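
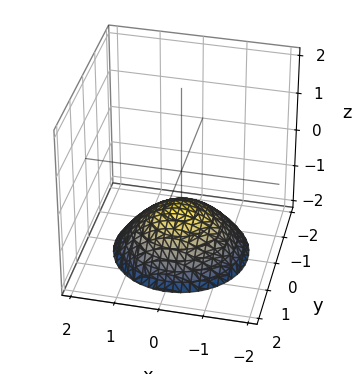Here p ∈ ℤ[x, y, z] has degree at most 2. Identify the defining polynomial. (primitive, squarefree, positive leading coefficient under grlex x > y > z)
x^2 + y^2 + 2*z + 2

1. The degree is 2 — no degree-1 surface has this shape.
2. Symmetry: the z-axis is an axis of rotation, so x and y enter only as x² + y².
3. Against the integer gridlines: a circular section at z = -2 has radius between 1 and 2; no x-intercept at any integer in the box.
4. Together with the visible shape, these determine p as stated. Check: (0, 0, -1) on the z-axis lies on the surface, and p(0, 0, -1) = 0. ✓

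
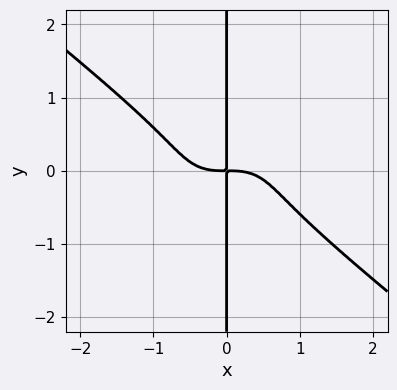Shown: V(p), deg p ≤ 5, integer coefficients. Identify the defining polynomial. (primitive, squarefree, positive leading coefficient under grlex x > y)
(a) Degree: the shape is more complex than any degree-3 curve, so deg p = 4.
(b) Against the integer gridlines: the visible y-axis segment lies entirely on the curve.
(c) Putting this together gives p.

x^4 + 2*x*y^3 + x*y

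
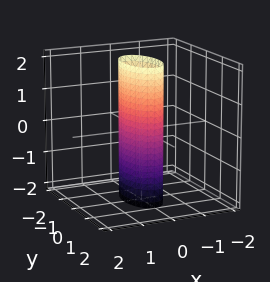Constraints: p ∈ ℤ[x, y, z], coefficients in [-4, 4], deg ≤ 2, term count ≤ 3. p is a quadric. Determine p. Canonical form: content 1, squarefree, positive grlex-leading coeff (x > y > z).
3*x^2 + y^2 - 1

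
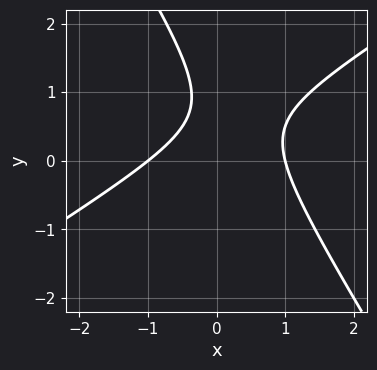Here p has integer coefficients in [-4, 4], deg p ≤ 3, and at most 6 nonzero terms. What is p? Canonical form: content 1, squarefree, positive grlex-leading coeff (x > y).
Degree: no degree-1 curve has this shape, so deg p = 2.
From the visible intercepts: among the integer gridlines, it crosses the x-axis at x ∈ {-1, 1}; no y-intercept at any integer in the box.
Fitting integer coefficients to these (and the overall shape) gives p.

2*x^2 - 2*x*y - 2*y^2 + 3*y - 2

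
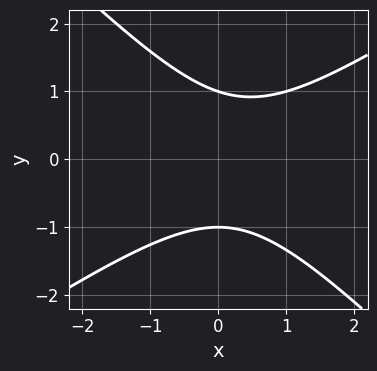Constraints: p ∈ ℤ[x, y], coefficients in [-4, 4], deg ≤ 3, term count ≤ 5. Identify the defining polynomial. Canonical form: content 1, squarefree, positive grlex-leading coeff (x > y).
2*x^2 - x*y - 3*y^2 - x + 3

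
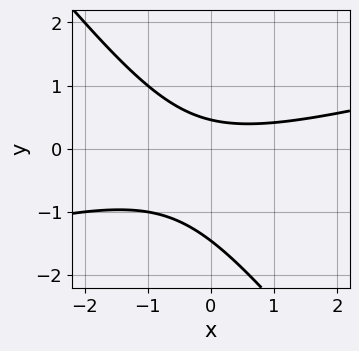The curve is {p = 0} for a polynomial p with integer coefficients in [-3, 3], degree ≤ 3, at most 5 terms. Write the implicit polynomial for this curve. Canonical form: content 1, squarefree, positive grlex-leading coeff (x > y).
First, degree: a generic line meets the curve in up to 2 points, so deg p = 2.
Then, against the integer gridlines: the curve avoids every integer x-axis point in the box.
Finally, together with the visible shape, these determine p as stated.

x^2 - 3*x*y - 3*y^2 - 3*y + 2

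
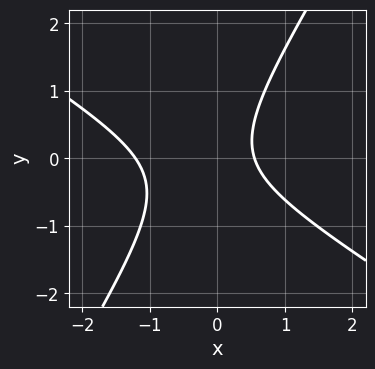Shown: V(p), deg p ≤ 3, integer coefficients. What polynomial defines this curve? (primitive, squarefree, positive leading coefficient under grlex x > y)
3*x^2 + 3*x*y - 3*y^2 + 2*x - 2

(a) The degree is 2 — a generic line meets the curve in up to 2 points.
(b) Against the integer gridlines: no y-intercept at any integer in the box.
(c) Matching integer coefficients to the picture gives p.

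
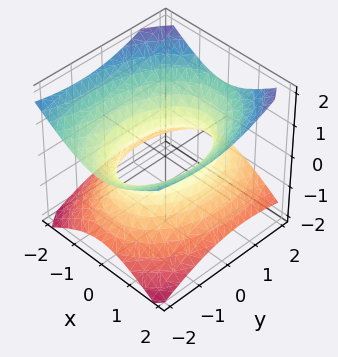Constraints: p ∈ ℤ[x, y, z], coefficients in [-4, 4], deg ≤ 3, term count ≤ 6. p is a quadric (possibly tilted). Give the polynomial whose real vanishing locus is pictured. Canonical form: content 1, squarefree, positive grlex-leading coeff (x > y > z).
2*x^2 + y^2 + y*z - 3*z^2 - 2

deg p = 2.
From the axis intercepts and sections: the x-axis gridline crossings are at x ∈ {-1, 1}; no z-intercept at any integer in the box.
Assembling these constraints gives the stated polynomial.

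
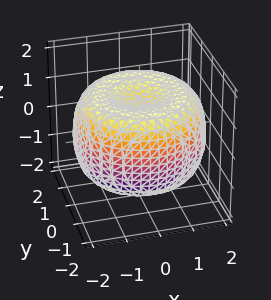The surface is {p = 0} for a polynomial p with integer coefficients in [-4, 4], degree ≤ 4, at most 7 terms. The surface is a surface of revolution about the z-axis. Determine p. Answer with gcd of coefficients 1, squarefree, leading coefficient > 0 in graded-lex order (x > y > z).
Degree: no degree-3 surface has this shape, so deg p = 4.
Symmetries: rotational symmetry about the z-axis ⇒ p depends on x, y only through x² + y².
From the axis intercepts and sections: among the integer gridlines, it crosses the z-axis at z ∈ {-1, 1}; a circular section at z = 0 has radius between 1 and 2.
Matching integer coefficients to the picture gives p.

x^4 + 2*x^2*y^2 + y^4 - 3*x^2 - 3*y^2 + 3*z^2 - 3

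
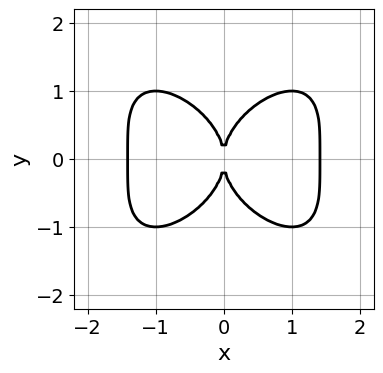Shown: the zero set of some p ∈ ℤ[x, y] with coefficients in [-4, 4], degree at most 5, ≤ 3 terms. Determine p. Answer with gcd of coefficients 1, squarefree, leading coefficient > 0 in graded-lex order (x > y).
(a) The degree is 4 — no degree-3 curve has this shape.
(b) Symmetries: the x ↦ −x reflection is a symmetry, so x appears only in even powers; mirror symmetry y ↦ −y ⇒ only even powers of y.
(c) Observable constraints: one y-axis crossing is at y = 0; it meets the x-axis at x = 0 (among the integer gridlines).
(d) These observations pin down the coefficients.

x^4 + y^4 - 2*x^2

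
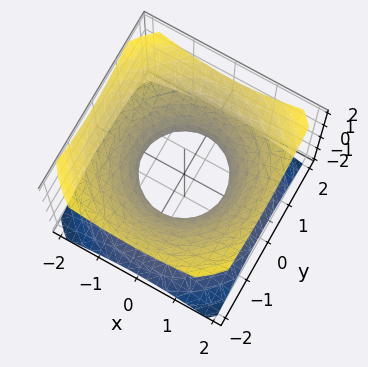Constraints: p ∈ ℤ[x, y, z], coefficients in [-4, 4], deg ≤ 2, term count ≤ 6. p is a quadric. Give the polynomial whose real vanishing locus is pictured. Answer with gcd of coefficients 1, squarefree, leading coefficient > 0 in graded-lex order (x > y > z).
2*x^2 + 2*y^2 - 3*z^2 - 2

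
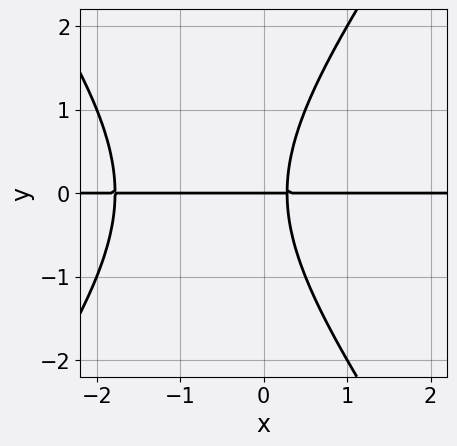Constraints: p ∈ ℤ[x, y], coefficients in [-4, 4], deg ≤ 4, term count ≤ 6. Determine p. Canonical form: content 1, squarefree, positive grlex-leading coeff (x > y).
First, deg p = 3. No degree-2 curve has this shape.
Next, checking where it meets the axes: one y-axis crossing is at y = 0; every point of the x-axis in the box is on the curve.
Finally, solving for integer coefficients yields p as stated.

2*x^2*y - y^3 + 3*x*y - y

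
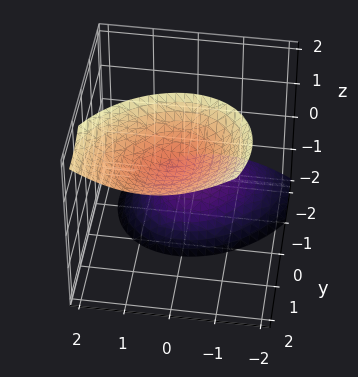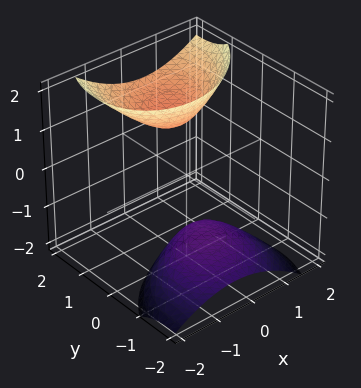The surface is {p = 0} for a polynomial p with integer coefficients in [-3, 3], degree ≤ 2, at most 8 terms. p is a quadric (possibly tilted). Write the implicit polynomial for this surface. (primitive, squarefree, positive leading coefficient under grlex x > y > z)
2*x^2 - x*y + 2*y^2 - 3*y*z - z^2 + 2

(a) There are 2 components.
(b) Degree: the shape is more complex than any degree-1 surface, so deg p = 2.
(c) From the visible intercepts: the surface avoids every integer y-axis point in the box; it misses every integer gridline on the x-axis.
(d) The integer polynomial consistent with all of this is the stated p.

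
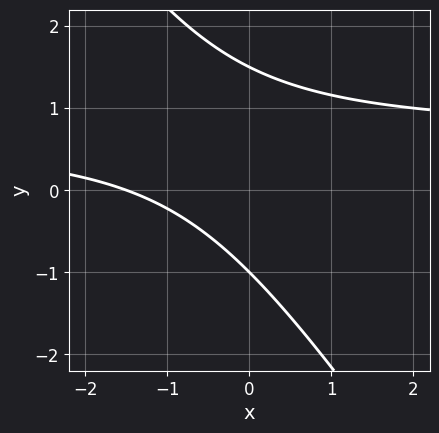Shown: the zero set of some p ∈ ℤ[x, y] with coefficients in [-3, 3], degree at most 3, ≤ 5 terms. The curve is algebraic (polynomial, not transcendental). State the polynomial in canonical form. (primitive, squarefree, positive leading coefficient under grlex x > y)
3*x*y + 2*y^2 - 2*x - y - 3

1. deg p = 2.
2. Checking where it meets the axes: it meets the y-axis at y = -1 (among the integer gridlines).
3. Together with the visible shape, these determine p as stated.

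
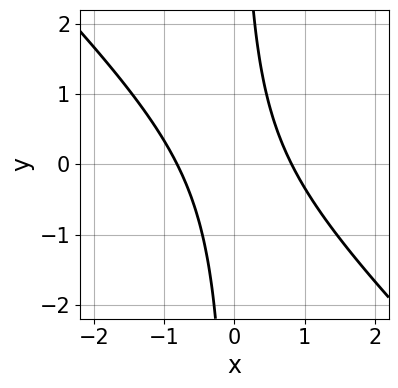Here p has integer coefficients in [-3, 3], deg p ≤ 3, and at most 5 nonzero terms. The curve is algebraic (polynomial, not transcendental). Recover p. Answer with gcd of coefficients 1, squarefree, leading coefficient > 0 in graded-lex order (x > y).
(a) The degree is 2 — no degree-1 curve has this shape.
(b) Against the integer gridlines: no y-intercept at any integer in the box.
(c) Solving for integer coefficients yields p as stated.

3*x^2 + 3*x*y - 2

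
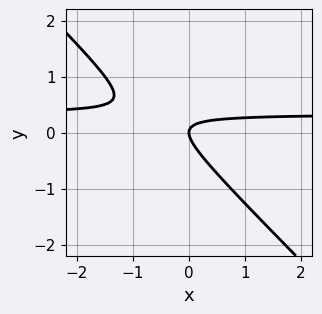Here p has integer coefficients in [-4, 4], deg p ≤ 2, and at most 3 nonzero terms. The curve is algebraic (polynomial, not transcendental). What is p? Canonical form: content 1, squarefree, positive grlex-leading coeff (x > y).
3*x*y + 3*y^2 - x

The degree is 2 — no degree-1 curve has this shape.
From the visible intercepts: it crosses the x-axis at the gridline x = 0; it meets the y-axis at y = 0 (among the integer gridlines).
Assembling these constraints gives the stated polynomial.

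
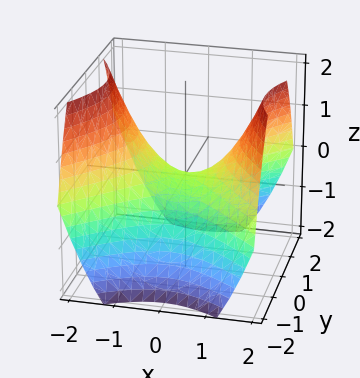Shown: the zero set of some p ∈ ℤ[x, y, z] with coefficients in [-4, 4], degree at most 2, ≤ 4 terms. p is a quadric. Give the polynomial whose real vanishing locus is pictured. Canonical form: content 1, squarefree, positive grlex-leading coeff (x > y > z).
Degree: a saddle surface; a quadric, so deg p = 2.
Symmetries: it's symmetric under x → −x, forcing even powers of x; the y ↦ −y reflection is a symmetry, so y appears only in even powers.
Against the integer gridlines: one z-axis crossing is at z = 0; it meets the x-axis at x = 0 (among the integer gridlines).
Together with the visible shape, these determine p as stated.

2*x^2 - 2*y^2 - 3*z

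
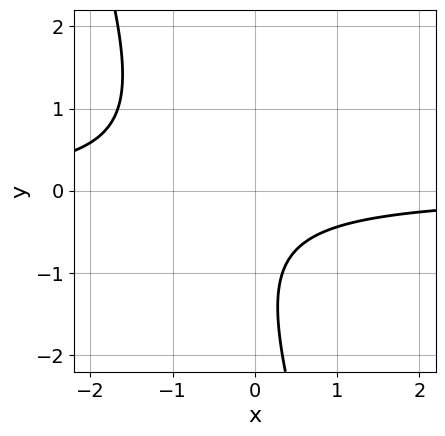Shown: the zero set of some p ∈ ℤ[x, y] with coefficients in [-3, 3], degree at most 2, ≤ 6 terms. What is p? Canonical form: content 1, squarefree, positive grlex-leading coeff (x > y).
3*x*y + y^2 + 2*y + 2

1. deg p = 2. A generic line meets the curve in up to 2 points.
2. Checking where it meets the axes: it misses every integer gridline on the y-axis; the curve avoids every integer x-axis point in the box.
3. Fitting integer coefficients to these (and the overall shape) gives p.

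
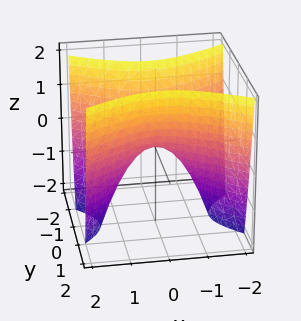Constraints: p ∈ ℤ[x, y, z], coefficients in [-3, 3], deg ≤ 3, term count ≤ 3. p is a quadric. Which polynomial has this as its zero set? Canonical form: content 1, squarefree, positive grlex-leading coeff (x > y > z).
x^2 - 2*y^2 + z

First, the degree is 2 — a saddle surface; a quadric.
Next, symmetries: the y ↦ −y reflection is a symmetry, so y appears only in even powers; it's symmetric under x → −x, forcing even powers of x.
Next, from the visible intercepts: it crosses the x-axis at the gridline x = 0; it crosses the y-axis at the gridline y = 0; one z-axis crossing is at z = 0.
Finally, assembling these constraints gives the stated polynomial.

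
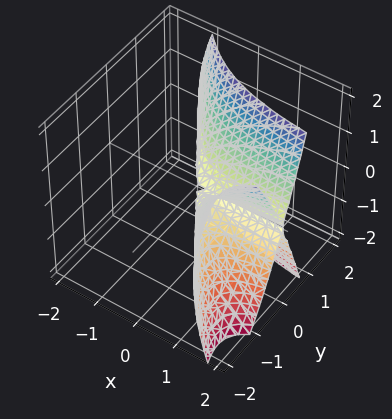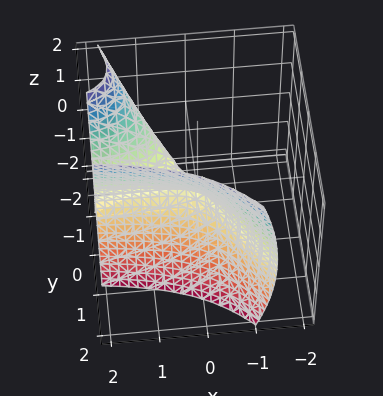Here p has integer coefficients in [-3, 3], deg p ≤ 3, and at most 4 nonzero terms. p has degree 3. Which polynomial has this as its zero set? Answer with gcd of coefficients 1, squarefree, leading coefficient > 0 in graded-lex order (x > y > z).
1. Degree: a generic line meets the surface in up to 3 points, so deg p = 3.
2. From the axis intercepts and sections: every point of the x-axis in the box is on the surface; one y-axis crossing is at y = 0.
3. Solving for integer coefficients yields p as stated.

3*x*y^2 + 2*y^3 - z^2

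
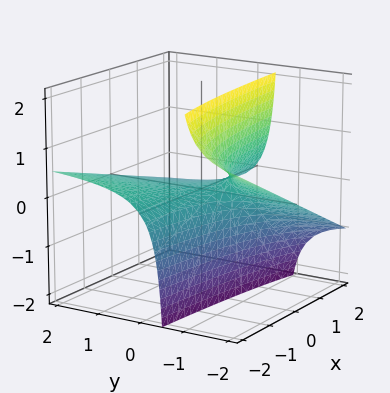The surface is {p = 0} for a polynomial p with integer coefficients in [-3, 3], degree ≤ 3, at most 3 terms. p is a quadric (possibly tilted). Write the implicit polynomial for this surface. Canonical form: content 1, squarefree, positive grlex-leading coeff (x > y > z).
x*y + 3*y*z + 2*z

(a) deg p = 2. The shape is more complex than any degree-1 surface.
(b) Observable constraints: one z-axis crossing is at z = 0; the visible y-axis segment lies entirely on the surface; the visible x-axis segment lies entirely on the surface.
(c) Fitting integer coefficients to these (and the overall shape) gives p.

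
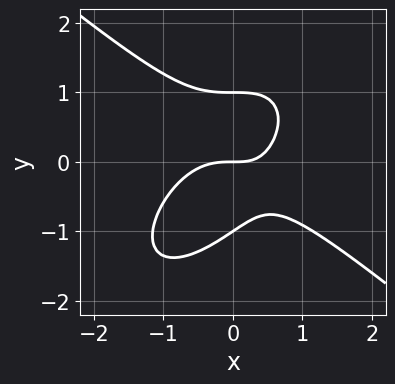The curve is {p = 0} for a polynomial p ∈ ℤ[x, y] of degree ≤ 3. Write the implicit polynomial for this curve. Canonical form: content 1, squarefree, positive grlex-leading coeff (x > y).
The degree is 3 — no degree-2 curve has this shape.
From the visible intercepts: the y-axis gridline crossings are at y ∈ {-1, 0, 1}; it meets the x-axis at x = 0 (among the integer gridlines).
The integer polynomial consistent with all of this is the stated p.

3*x^3 - 2*x*y^2 + 3*y^3 + 2*x*y - 3*y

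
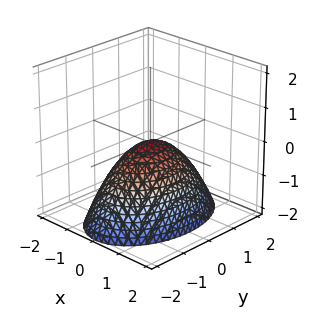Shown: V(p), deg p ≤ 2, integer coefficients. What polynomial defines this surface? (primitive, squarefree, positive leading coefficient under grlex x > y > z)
1. The degree is 2 — a paraboloid; a quadric.
2. Symmetries: mirror symmetry y ↦ −y ⇒ only even powers of y; it's symmetric under x → −x, forcing even powers of x.
3. From the visible intercepts: one z-axis crossing is at z = 0; one x-axis crossing is at x = 0; one y-axis crossing is at y = 0.
4. Solving for integer coefficients yields p as stated.

2*x^2 + y^2 + 2*z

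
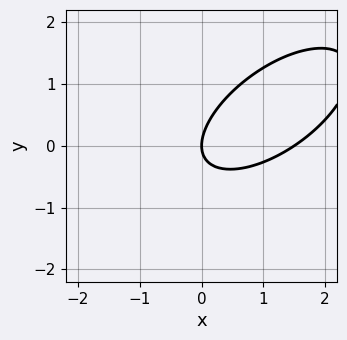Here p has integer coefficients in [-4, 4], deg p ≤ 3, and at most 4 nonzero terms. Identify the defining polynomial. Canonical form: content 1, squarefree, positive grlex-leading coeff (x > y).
(a) Degree: a generic line meets the curve in up to 2 points, so deg p = 2.
(b) From the axis intercepts and sections: it crosses the y-axis at the gridline y = 0; it crosses the x-axis at the gridline x = 0.
(c) Fitting integer coefficients to these (and the overall shape) gives p.

2*x^2 - 3*x*y + 3*y^2 - 3*x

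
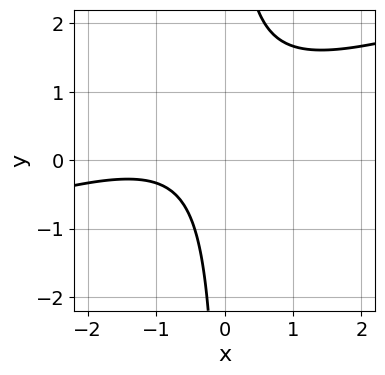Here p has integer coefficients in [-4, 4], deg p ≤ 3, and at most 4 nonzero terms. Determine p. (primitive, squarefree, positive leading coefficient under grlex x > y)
1. Degree: no degree-1 curve has this shape, so deg p = 2.
2. Against the integer gridlines: it misses every integer gridline on the y-axis; no x-intercept at any integer in the box.
3. Solving for integer coefficients yields p as stated.

x^2 - 3*x*y + 2*x + 2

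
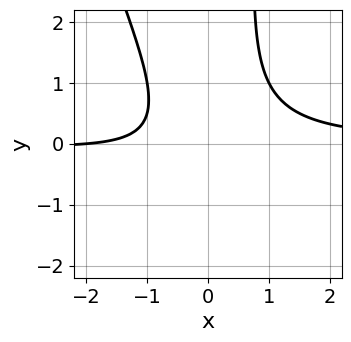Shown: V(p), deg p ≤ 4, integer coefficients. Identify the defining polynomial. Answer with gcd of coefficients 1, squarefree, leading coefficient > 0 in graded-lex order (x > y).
(a) deg p = 3. No degree-2 curve has this shape.
(b) Against the integer gridlines: it misses every integer gridline on the y-axis; it meets the x-axis at x = -2 (among the integer gridlines).
(c) The integer polynomial consistent with all of this is the stated p.

3*x^2*y + x*y^2 - y^2 - x - 2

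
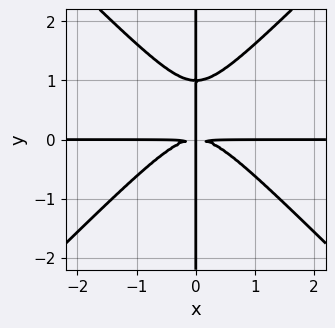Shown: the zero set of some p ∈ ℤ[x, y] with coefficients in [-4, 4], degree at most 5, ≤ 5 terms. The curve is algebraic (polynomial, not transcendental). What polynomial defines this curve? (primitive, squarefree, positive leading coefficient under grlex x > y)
x^3*y - x*y^3 + x*y^2

1. The degree is 4 — the shape is more complex than any degree-3 curve.
2. From the visible intercepts: every point of the y-axis in the box is on the curve; every point of the x-axis in the box is on the curve.
3. The integer polynomial consistent with all of this is the stated p.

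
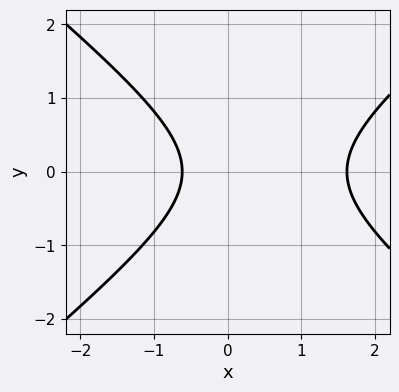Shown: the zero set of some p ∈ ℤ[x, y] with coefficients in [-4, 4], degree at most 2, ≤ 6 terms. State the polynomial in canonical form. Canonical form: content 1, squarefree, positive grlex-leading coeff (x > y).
First, degree: the shape is more complex than any degree-1 curve, so deg p = 2.
Next, symmetries: mirror symmetry y ↦ −y ⇒ only even powers of y.
Then, reading off the gridlines: the curve avoids every integer y-axis point in the box.
Finally, assembling these constraints gives the stated polynomial.

2*x^2 - 3*y^2 - 2*x - 2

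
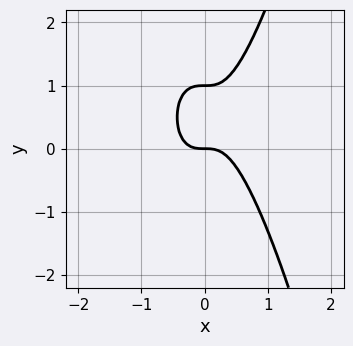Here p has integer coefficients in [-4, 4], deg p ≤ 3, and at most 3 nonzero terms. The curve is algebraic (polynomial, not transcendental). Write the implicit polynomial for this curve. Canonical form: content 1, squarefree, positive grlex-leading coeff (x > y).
First, degree: no degree-2 curve has this shape, so deg p = 3.
Next, reading off the gridlines: the y-axis gridline crossings are at y ∈ {0, 1}; it crosses the x-axis at the gridline x = 0.
Finally, fitting integer coefficients to these (and the overall shape) gives p.

3*x^3 - y^2 + y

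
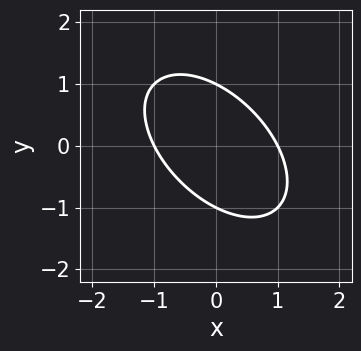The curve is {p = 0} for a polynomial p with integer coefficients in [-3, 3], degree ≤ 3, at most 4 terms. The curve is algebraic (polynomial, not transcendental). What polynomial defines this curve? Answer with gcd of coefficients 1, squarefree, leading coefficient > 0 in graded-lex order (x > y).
x^2 + x*y + y^2 - 1

1. The degree is 2 — a generic line meets the curve in up to 2 points.
2. Against the integer gridlines: the y-axis gridline crossings are at y ∈ {-1, 1}; among the integer gridlines, it crosses the x-axis at x ∈ {-1, 1}.
3. Matching integer coefficients to the picture gives p.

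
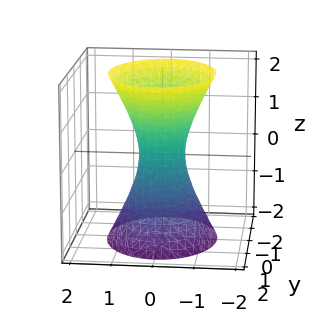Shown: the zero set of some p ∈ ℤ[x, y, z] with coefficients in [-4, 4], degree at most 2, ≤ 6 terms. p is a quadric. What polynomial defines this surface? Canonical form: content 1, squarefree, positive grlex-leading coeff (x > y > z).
1. Degree: one connected sheet with a waist; a quadric, so deg p = 2.
2. Symmetries: mirror symmetry y ↦ −y ⇒ only even powers of y; it's symmetric under z → −z, forcing even powers of z; the x ↦ −x reflection is a symmetry, so x appears only in even powers.
3. Observable constraints: no z-intercept at any integer in the box.
4. Fitting integer coefficients to these (and the overall shape) gives p.

3*x^2 + 2*y^2 - z^2 - 1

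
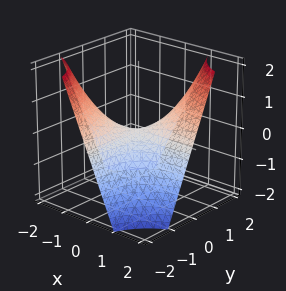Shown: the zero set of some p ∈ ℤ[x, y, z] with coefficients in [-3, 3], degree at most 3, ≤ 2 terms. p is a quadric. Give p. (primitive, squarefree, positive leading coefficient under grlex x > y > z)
x*y - z

Degree: a hyperbolic paraboloid; a quadric, so deg p = 2.
Reading off the gridlines: the visible x-axis segment lies entirely on the surface; it meets the z-axis at z = 0 (among the integer gridlines).
The integer polynomial consistent with all of this is the stated p. Check: (0, 1, 0) on the y-axis lies on the surface, and p(0, 1, 0) = 0. ✓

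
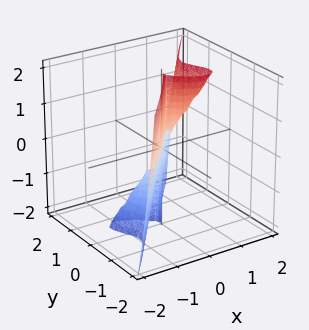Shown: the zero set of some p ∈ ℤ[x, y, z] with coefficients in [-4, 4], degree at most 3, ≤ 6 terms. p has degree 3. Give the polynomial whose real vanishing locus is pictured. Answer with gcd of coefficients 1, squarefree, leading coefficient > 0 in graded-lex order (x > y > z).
deg p = 3. No degree-2 surface has this shape.
Observable constraints: the visible z-axis segment lies entirely on the surface; one x-axis crossing is at x = 0; one y-axis crossing is at y = 0.
Assembling these constraints gives the stated polynomial.

2*x^3 + x^2*y - x^2*z - 2*y^3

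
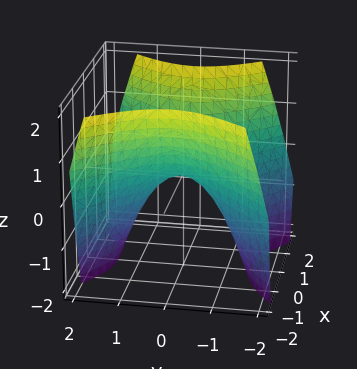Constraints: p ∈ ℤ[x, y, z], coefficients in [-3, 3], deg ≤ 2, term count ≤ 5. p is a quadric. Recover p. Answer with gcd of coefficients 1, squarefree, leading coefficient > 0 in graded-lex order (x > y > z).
x^2 - y^2 - z

deg p = 2. A saddle surface; a quadric.
Symmetries: mirror symmetry x ↦ −x ⇒ only even powers of x; mirror symmetry y ↦ −y ⇒ only even powers of y.
From the visible intercepts: one x-axis crossing is at x = 0; it meets the z-axis at z = 0 (among the integer gridlines).
Matching integer coefficients to the picture gives p.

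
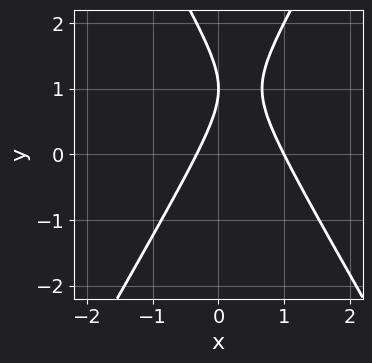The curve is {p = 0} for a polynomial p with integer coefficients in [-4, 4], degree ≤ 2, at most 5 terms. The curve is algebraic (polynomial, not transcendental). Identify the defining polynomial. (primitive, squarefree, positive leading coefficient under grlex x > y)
3*x^2 - y^2 - 2*x + 2*y - 1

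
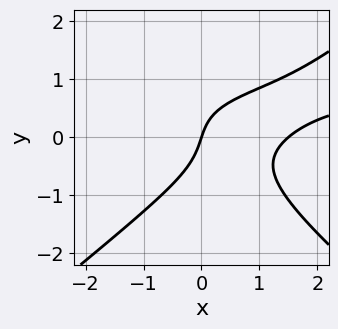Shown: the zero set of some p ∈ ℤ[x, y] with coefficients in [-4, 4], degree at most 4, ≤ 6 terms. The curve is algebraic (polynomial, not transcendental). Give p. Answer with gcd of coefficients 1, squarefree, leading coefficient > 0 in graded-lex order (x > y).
2*x^2*y - 3*y^3 - 2*x^2 + 3*x - y

First, the degree is 3 — a generic line meets the curve in up to 3 points.
Next, from the axis intercepts and sections: it crosses the y-axis at the gridline y = 0; it meets the x-axis at x = 0 (among the integer gridlines).
Finally, together with the visible shape, these determine p as stated.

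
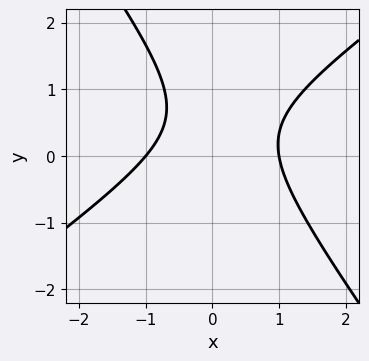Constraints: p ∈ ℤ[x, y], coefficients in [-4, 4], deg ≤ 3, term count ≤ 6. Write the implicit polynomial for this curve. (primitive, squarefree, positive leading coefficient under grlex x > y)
3*x^2 - 2*x*y - 3*y^2 + 3*y - 3

First, deg p = 2.
Then, against the integer gridlines: the x-axis gridline crossings are at x ∈ {-1, 1}; no y-intercept at any integer in the box.
Finally, assembling these constraints gives the stated polynomial.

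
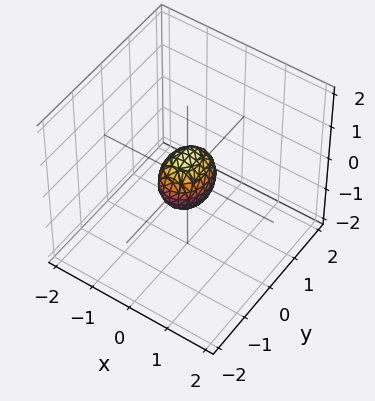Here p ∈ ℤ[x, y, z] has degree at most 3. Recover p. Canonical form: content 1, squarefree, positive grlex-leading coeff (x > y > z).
3*x^2 + 2*y^2 + 2*z^2 - 1

1. The degree is 2 — a closed, bounded, convex surface; a quadric.
2. Symmetries: the y ↦ −y reflection is a symmetry, so y appears only in even powers; it's symmetric under x → −x, forcing even powers of x; it's symmetric under z → −z, forcing even powers of z.
3. Solving for integer coefficients yields p as stated.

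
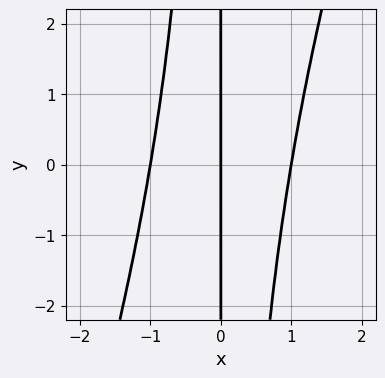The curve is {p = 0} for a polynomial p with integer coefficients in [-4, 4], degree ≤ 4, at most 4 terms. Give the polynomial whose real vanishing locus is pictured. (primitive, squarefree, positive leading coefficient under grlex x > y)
3*x^3 - x^2*y - 3*x

(a) deg p = 3. The shape is more complex than any degree-2 curve.
(b) Observable constraints: every point of the y-axis in the box is on the curve; the x-axis gridline crossings are at x ∈ {-1, 0, 1}.
(c) Matching integer coefficients to the picture gives p.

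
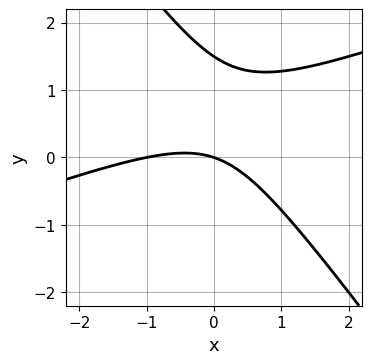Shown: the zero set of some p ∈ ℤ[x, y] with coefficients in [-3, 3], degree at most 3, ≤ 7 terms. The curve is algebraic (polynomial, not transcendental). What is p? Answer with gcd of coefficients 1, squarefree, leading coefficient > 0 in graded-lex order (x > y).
x^2 - 2*x*y - 2*y^2 + x + 3*y

First, the degree is 2 — no degree-1 curve has this shape.
Then, checking where it meets the axes: one y-axis crossing is at y = 0; the x-axis gridline crossings are at x ∈ {-1, 0}.
Finally, matching integer coefficients to the picture gives p.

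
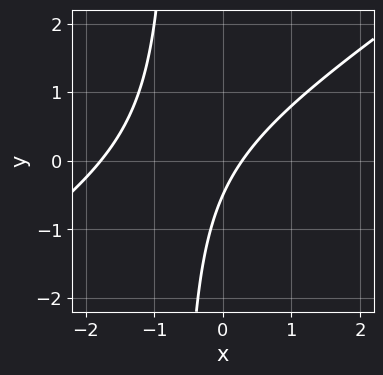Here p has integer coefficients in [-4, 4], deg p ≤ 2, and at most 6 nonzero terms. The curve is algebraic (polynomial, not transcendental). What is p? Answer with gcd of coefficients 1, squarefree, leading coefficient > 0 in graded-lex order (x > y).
1. Degree: a generic line meets the curve in up to 2 points, so deg p = 2.
2. Solving for integer coefficients yields p as stated.

2*x^2 - 3*x*y + 3*x - 2*y - 1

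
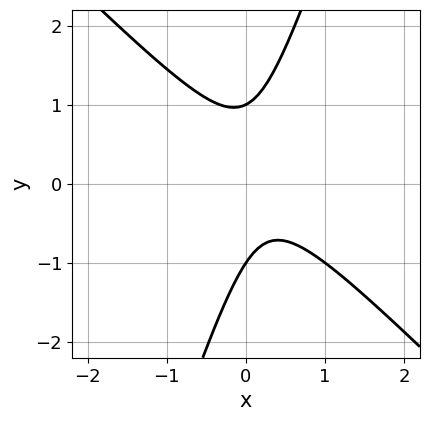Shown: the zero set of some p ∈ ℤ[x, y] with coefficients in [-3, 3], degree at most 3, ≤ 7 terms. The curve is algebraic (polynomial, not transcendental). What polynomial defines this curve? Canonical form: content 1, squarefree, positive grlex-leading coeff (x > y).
Degree: a generic line meets the curve in up to 2 points, so deg p = 2.
Reading off the gridlines: it misses every integer gridline on the x-axis; among the integer gridlines, it crosses the y-axis at y ∈ {-1, 1}.
Fitting integer coefficients to these (and the overall shape) gives p.

3*x^2 + 2*x*y - y^2 - x + 1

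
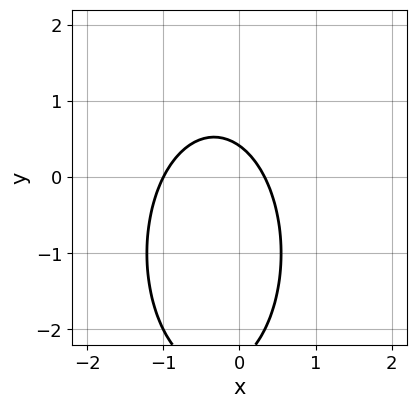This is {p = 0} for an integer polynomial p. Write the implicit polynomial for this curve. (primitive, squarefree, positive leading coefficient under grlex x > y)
3*x^2 + y^2 + 2*x + 2*y - 1

deg p = 2. A generic line meets the curve in up to 2 points.
Observable constraints: one x-axis crossing is at x = -1.
Matching integer coefficients to the picture gives p.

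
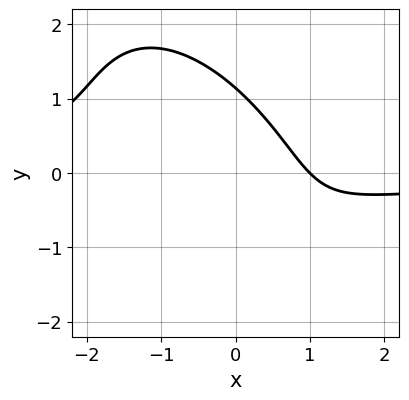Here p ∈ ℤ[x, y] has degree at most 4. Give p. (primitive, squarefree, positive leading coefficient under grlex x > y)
3*x^2*y + 3*x*y^2 + 2*y^3 + 3*x - 3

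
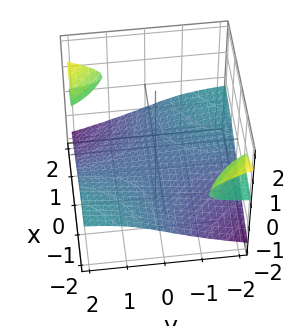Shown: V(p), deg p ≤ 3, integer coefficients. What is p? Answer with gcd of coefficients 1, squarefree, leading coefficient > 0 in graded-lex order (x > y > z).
x*y*z - 2*z^3 - 1

(a) I count 3 distinct pieces. They look like related sheets of one shape, so recover p as a whole.
(b) deg p = 3. The shape is more complex than any degree-2 surface.
(c) Against the integer gridlines: the surface avoids every integer y-axis point in the box; it misses every integer gridline on the x-axis.
(d) Solving for integer coefficients yields p as stated.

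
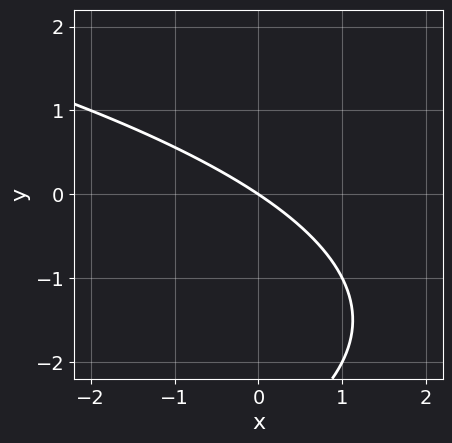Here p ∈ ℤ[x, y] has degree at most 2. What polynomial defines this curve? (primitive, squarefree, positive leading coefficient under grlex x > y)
Degree: a generic line meets the curve in up to 2 points, so deg p = 2.
Checking where it meets the axes: one x-axis crossing is at x = 0; it crosses the y-axis at the gridline y = 0.
Assembling these constraints gives the stated polynomial.

y^2 + 2*x + 3*y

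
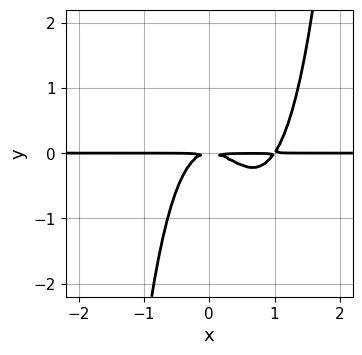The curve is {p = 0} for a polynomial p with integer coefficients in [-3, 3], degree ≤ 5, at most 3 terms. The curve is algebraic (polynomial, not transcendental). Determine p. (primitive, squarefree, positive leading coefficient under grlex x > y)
First, deg p = 4. The shape is more complex than any degree-3 curve.
Next, observable constraints: every point of the x-axis in the box is on the curve.
Finally, matching integer coefficients to the picture gives p.

3*x^3*y - 3*x^2*y - 2*y^2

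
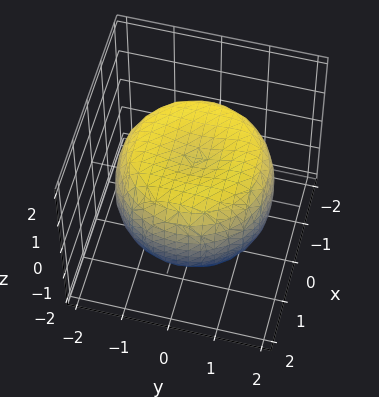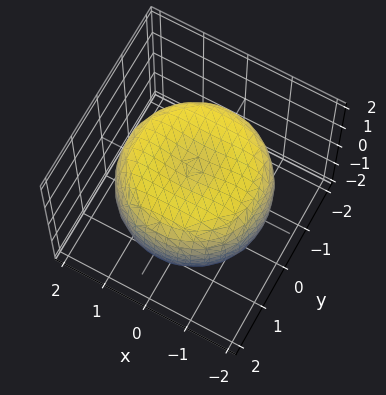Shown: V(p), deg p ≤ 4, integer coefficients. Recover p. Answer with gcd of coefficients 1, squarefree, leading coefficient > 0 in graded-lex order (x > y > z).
x^4 + 2*x^2*y^2 + y^4 - 2*x^2 - 2*y^2 + 2*z^2 - 2

1. Degree: no degree-3 surface has this shape, so deg p = 4.
2. Symmetries: every cross-section ⟂ z is a circle, so x, y appear only via x² + y².
3. Checking where it meets the axes: the z-axis gridline crossings are at z ∈ {-1, 1}; a circular section at z = -1 has radius between 1 and 2.
4. Matching integer coefficients to the picture gives p.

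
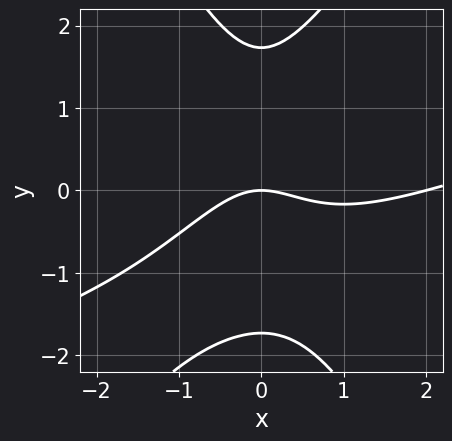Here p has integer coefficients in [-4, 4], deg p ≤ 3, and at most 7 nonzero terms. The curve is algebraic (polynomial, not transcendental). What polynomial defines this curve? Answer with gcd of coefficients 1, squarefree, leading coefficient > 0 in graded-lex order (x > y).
x^3 - 3*x^2*y + y^3 - 2*x^2 - 3*y

First, degree: a generic line meets the curve in up to 3 points, so deg p = 3.
Then, observable constraints: it meets the y-axis at y = 0 (among the integer gridlines); among the integer gridlines, it crosses the x-axis at x ∈ {0, 2}.
Finally, assembling these constraints gives the stated polynomial.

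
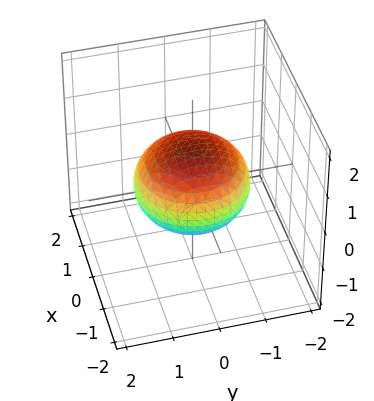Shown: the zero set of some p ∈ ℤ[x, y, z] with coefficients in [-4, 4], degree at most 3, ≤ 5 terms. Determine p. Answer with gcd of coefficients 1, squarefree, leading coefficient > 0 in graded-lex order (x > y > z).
2*x^2 + 2*y^2 + 3*z^2 - 3

The degree is 2 — a closed, bounded, convex surface; a quadric.
Symmetries: mirror symmetry z ↦ −z ⇒ only even powers of z; the z-axis is an axis of rotation, so x and y enter only as x² + y².
From the axis intercepts and sections: a circular section at z = 0 has radius between 1 and 2; the z-axis gridline crossings are at z ∈ {-1, 1}.
Solving for integer coefficients yields p as stated.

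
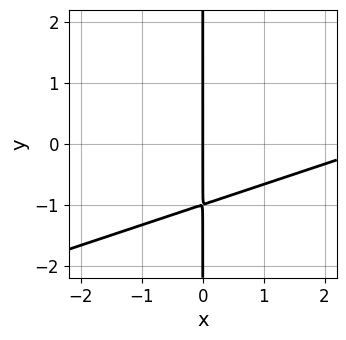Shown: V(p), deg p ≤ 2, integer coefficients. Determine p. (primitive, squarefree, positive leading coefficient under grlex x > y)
1. deg p = 2.
2. Observable constraints: it crosses the x-axis at the gridline x = 0; every point of the y-axis in the box is on the curve.
3. Putting this together gives p.

x^2 - 3*x*y - 3*x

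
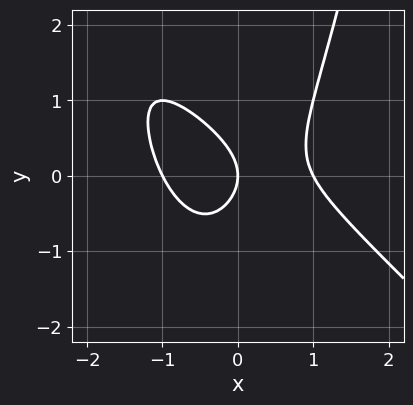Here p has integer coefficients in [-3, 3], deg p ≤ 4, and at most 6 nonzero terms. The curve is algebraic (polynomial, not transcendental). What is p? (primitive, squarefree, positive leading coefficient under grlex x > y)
First, deg p = 3.
Then, from the visible intercepts: it crosses the y-axis at the gridline y = 0; among the integer gridlines, it crosses the x-axis at x ∈ {-1, 0, 1}.
Finally, these observations pin down the coefficients.

x^3 + x^2*y - y^2 - x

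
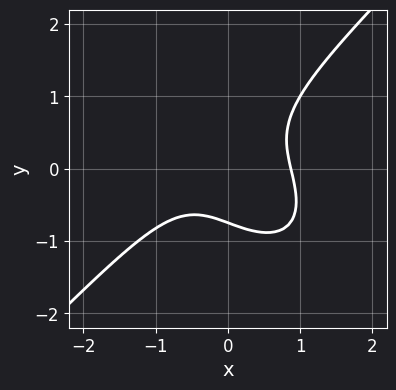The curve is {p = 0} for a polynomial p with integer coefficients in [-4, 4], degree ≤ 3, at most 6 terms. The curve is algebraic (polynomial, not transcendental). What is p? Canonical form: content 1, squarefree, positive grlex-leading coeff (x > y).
First, deg p = 3. The shape is more complex than any degree-2 curve.
Finally, matching integer coefficients to the picture gives p.

3*x^3 - 3*y^3 + 3*x*y - y - 2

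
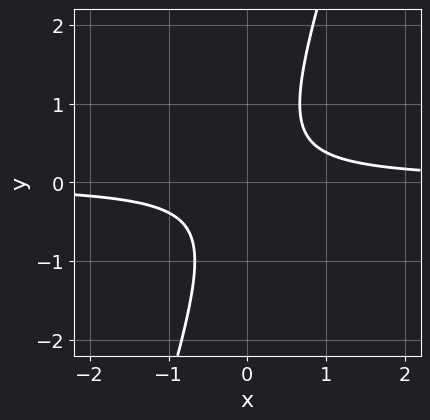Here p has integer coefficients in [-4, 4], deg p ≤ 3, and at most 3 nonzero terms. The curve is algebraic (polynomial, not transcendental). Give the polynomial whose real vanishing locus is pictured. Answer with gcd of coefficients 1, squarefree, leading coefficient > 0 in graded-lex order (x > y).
(a) Degree: no degree-1 curve has this shape, so deg p = 2.
(b) Checking where it meets the axes: no y-intercept at any integer in the box; it misses every integer gridline on the x-axis.
(c) The integer polynomial consistent with all of this is the stated p.

3*x*y - y^2 - 1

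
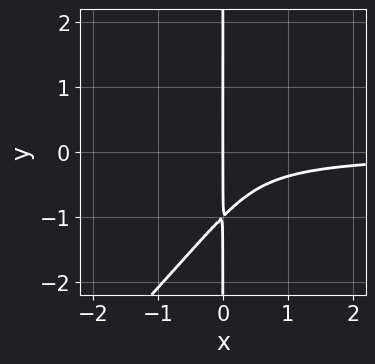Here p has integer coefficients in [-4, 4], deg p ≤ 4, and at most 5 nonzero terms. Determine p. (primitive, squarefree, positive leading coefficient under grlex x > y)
2*x^2*y^2 - 2*x*y^3 - 2*x^2*y - x*y^2 - x

1. deg p = 4. A generic line meets the curve in up to 4 points.
2. From the visible intercepts: every point of the y-axis in the box is on the curve; it crosses the x-axis at the gridline x = 0.
3. These observations pin down the coefficients.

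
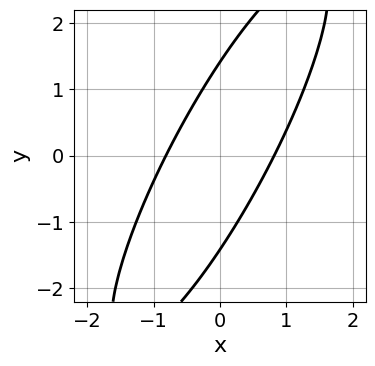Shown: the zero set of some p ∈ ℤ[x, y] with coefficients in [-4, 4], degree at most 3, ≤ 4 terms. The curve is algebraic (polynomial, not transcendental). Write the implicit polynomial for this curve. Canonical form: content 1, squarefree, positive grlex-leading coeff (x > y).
3*x^2 - 3*x*y + y^2 - 2

(a) Degree: the shape is more complex than any degree-1 curve, so deg p = 2.
(b) Matching integer coefficients to the picture gives p.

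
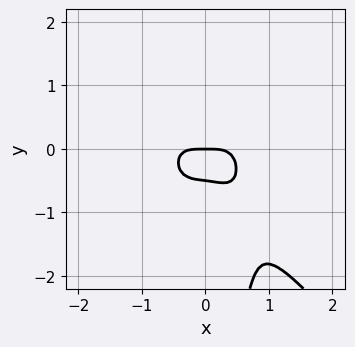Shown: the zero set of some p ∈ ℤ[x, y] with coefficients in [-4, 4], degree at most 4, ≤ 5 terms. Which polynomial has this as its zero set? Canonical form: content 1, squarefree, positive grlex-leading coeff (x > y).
1. Degree: no degree-3 curve has this shape, so deg p = 4.
2. Reading off the gridlines: it meets the x-axis at x = 0 (among the integer gridlines); it crosses the y-axis at the gridline y = 0.
3. Together with the visible shape, these determine p as stated.

3*x^4 + x^3*y + x*y^3 + 2*y^2 + y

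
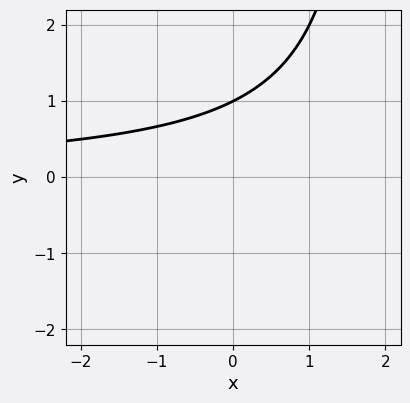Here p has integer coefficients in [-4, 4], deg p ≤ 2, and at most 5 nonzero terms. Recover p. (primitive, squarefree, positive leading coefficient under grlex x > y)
x*y - 2*y + 2

1. The degree is 2 — the shape is more complex than any degree-1 curve.
2. Reading off the gridlines: one y-axis crossing is at y = 1; it misses every integer gridline on the x-axis.
3. Assembling these constraints gives the stated polynomial.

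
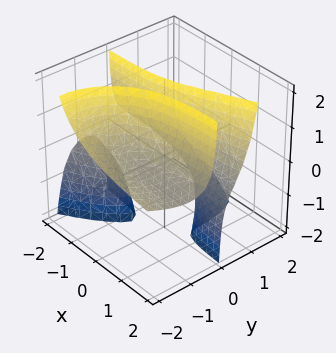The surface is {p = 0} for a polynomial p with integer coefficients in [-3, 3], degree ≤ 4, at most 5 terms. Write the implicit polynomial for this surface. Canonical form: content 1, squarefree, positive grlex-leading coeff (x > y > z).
3*x*y*z - 2*y^3 - 3*y^2*z - 2*y^2 + 1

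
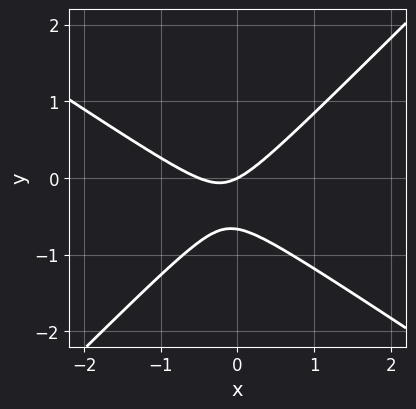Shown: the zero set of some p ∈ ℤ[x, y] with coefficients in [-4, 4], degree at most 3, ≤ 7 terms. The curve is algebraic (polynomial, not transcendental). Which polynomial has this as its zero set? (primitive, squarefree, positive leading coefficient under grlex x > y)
2*x^2 + x*y - 3*y^2 + x - 2*y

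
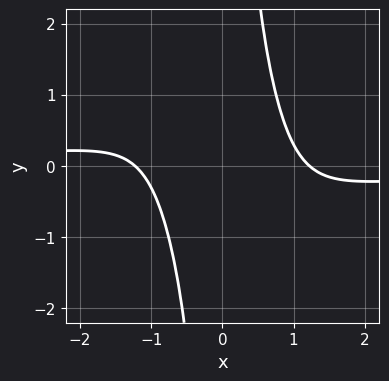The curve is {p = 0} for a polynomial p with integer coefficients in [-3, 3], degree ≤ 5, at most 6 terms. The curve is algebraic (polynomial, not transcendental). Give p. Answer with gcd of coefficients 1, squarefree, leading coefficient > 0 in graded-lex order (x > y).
3*x^3*y + x^2*y^2 + 2*x^2 - 3

The degree is 4 — a generic line meets the curve in up to 4 points.
Reading off the gridlines: it misses every integer gridline on the y-axis.
Matching integer coefficients to the picture gives p.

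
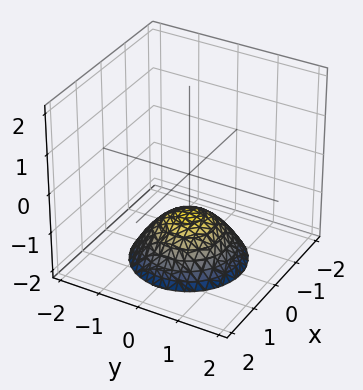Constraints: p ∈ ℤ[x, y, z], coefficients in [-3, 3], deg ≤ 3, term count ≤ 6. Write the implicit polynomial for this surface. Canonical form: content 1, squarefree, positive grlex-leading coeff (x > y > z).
2*x^2 + 2*y^2 + 3*z + 3

The degree is 2 — a generic line meets the surface in up to 2 points.
By symmetry, the z-axis is an axis of rotation, so x and y enter only as x² + y².
Observable constraints: no x-intercept at any integer in the box; it crosses the z-axis at the gridline z = -1; it misses every integer gridline on the y-axis.
Together with the visible shape, these determine p as stated.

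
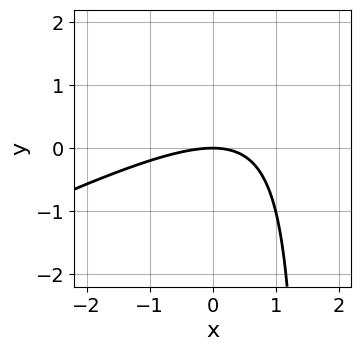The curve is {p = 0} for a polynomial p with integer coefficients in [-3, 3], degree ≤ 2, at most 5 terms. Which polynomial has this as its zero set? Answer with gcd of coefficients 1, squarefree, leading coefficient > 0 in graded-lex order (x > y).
x^2 - 2*x*y + 3*y

1. deg p = 2. A generic line meets the curve in up to 2 points.
2. From the visible intercepts: it meets the x-axis at x = 0 (among the integer gridlines); one y-axis crossing is at y = 0.
3. These observations pin down the coefficients.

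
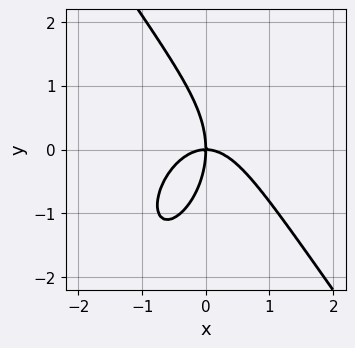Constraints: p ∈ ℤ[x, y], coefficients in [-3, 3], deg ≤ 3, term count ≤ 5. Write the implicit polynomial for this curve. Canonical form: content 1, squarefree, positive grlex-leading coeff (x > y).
3*x^3 + y^3 + 3*x*y

(a) The degree is 3 — a generic line meets the curve in up to 3 points.
(b) From the visible intercepts: one y-axis crossing is at y = 0; it crosses the x-axis at the gridline x = 0.
(c) Matching integer coefficients to the picture gives p.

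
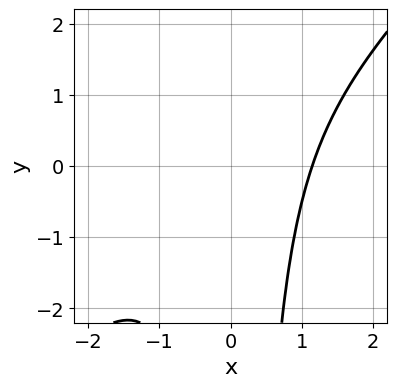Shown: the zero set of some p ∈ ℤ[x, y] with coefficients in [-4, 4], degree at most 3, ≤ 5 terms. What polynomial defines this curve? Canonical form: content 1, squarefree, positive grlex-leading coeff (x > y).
1. The degree is 3 — the shape is more complex than any degree-2 curve.
2. Checking where it meets the axes: no y-intercept at any integer in the box.
3. Solving for integer coefficients yields p as stated.

2*x^3 - 2*x^2*y - 3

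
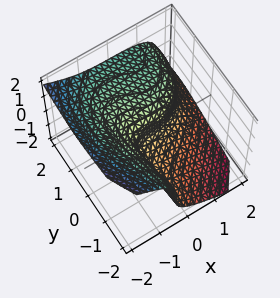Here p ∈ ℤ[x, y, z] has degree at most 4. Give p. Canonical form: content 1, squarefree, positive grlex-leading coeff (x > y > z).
x^3 + x*y^2 + 2*z^3 - 2*x*y - 2*y

1. Degree: no degree-2 surface has this shape, so deg p = 3.
2. Observable constraints: it meets the z-axis at z = 0 (among the integer gridlines); it crosses the x-axis at the gridline x = 0; one y-axis crossing is at y = 0.
3. Solving for integer coefficients yields p as stated.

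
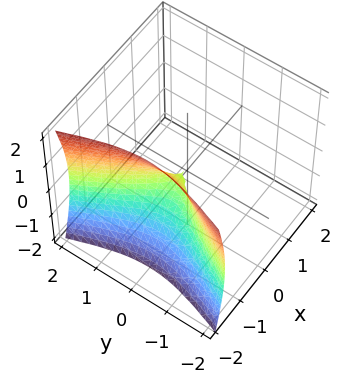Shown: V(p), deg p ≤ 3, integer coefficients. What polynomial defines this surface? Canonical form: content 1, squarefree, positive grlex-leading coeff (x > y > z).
3*x^3 + 3*y^2 + 2*z^2

First, degree: no degree-2 surface has this shape, so deg p = 3.
Then, reading off the gridlines: one y-axis crossing is at y = 0; it meets the z-axis at z = 0 (among the integer gridlines).
Finally, together with the visible shape, these determine p as stated.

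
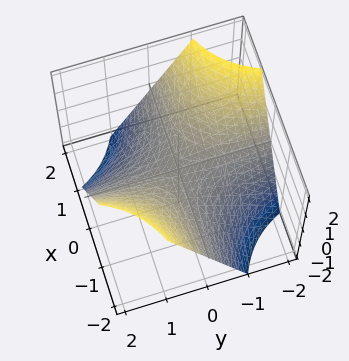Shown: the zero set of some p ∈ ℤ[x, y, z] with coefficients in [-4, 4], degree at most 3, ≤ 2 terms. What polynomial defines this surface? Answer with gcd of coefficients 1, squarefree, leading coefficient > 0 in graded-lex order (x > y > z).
x*y + z

deg p = 2. A saddle surface; a quadric.
Checking where it meets the axes: every point of the x-axis in the box is on the surface; it meets the z-axis at z = 0 (among the integer gridlines); every point of the y-axis in the box is on the surface.
Putting this together gives p.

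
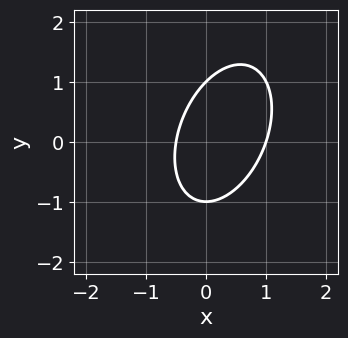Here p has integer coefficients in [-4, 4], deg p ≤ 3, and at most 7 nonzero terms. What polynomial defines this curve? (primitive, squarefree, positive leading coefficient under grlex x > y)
2*x^2 - x*y + y^2 - x - 1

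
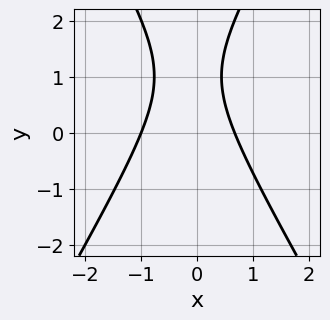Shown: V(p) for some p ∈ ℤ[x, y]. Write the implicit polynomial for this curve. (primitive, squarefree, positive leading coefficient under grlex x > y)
3*x^2 - y^2 + x + 2*y - 2

First, the degree is 2 — the shape is more complex than any degree-1 curve.
Then, from the visible intercepts: one x-axis crossing is at x = -1; no y-intercept at any integer in the box.
Finally, these observations pin down the coefficients.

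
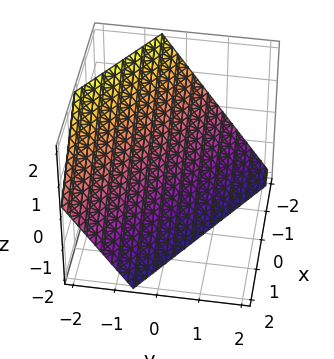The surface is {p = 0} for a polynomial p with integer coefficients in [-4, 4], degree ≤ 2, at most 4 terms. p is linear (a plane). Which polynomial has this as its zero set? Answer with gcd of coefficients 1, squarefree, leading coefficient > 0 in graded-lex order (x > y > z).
Degree: every cross-section is a straight line — this is a plane, so deg p = 1.
Reading off the gridlines: it meets the z-axis at z = -1 (among the integer gridlines); it crosses the x-axis at the gridline x = -1.
Solving for integer coefficients yields p as stated.

2*x + 3*y + 2*z + 2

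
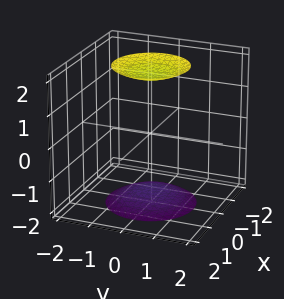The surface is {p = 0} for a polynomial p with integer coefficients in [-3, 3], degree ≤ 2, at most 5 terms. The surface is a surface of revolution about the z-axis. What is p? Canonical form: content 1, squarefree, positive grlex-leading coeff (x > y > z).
x^2 + y^2 - z^2 + 3

1. There are 2 components. Treating them together as one polynomial.
2. The degree is 2 — no degree-1 surface has this shape.
3. By symmetry, the z-axis is an axis of rotation, so x and y enter only as x² + y².
4. Observable constraints: it misses every integer gridline on the y-axis; a circular section at z = 2 has radius exactly 1; it misses every integer gridline on the x-axis.
5. The integer polynomial consistent with all of this is the stated p.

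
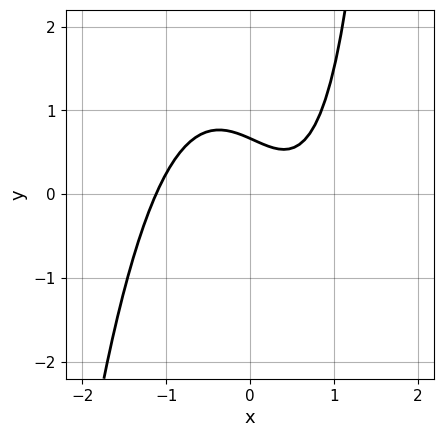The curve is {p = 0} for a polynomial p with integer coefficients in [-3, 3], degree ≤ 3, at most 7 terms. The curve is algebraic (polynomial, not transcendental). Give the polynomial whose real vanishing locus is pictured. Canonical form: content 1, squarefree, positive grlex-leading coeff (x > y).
First, the degree is 3 — no degree-2 curve has this shape.
Finally, solving for integer coefficients yields p as stated.

3*x^3 + x*y - 2*x - 3*y + 2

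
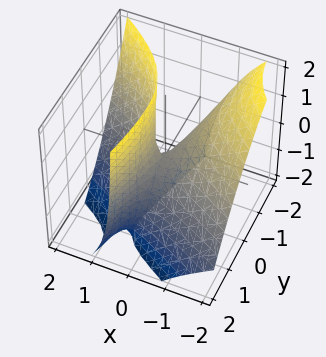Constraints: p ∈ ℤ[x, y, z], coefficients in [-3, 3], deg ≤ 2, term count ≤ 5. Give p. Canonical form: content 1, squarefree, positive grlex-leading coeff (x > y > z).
First, deg p = 2.
Then, from the axis intercepts and sections: one z-axis crossing is at z = 0; it crosses the x-axis at the gridline x = 0; it meets the y-axis at y = 0 (among the integer gridlines).
Finally, matching integer coefficients to the picture gives p.

2*x^2 + 3*x*y + 3*x*z - y^2 - z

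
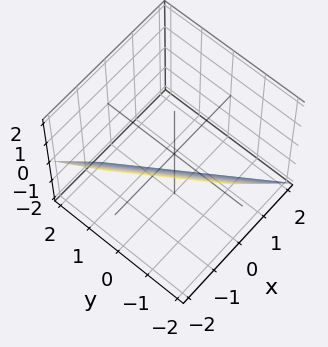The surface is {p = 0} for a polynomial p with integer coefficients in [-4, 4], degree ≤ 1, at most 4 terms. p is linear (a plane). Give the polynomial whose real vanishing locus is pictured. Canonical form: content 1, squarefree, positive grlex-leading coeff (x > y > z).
The degree is 1 — every cross-section is a straight line — this is a plane.
Against the integer gridlines: one y-axis crossing is at y = -1; it crosses the z-axis at the gridline z = -1.
The integer polynomial consistent with all of this is the stated p.

3*x + 2*y + 2*z + 2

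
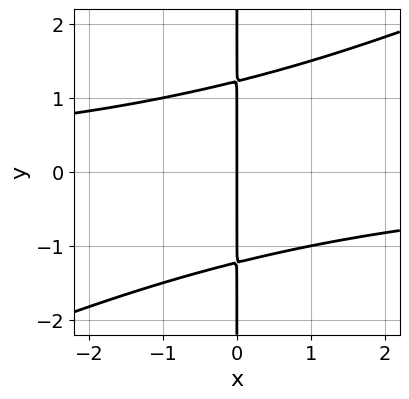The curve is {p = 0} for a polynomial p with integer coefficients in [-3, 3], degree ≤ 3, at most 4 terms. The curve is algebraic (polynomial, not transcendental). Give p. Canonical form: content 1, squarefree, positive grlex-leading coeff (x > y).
x^2*y - 2*x*y^2 + 3*x

deg p = 3. A generic line meets the curve in up to 3 points.
From the axis intercepts and sections: the visible y-axis segment lies entirely on the curve; it meets the x-axis at x = 0 (among the integer gridlines).
Putting this together gives p.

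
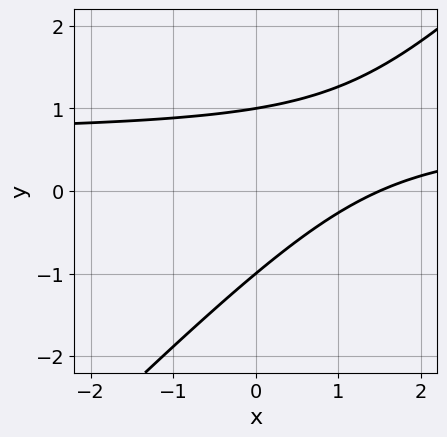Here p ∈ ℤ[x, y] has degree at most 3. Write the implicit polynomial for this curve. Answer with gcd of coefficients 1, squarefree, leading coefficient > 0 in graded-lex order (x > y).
(a) Degree: the shape is more complex than any degree-1 curve, so deg p = 2.
(b) Checking where it meets the axes: the y-axis gridline crossings are at y ∈ {-1, 1}.
(c) Solving for integer coefficients yields p as stated.

3*x*y - 3*y^2 - 2*x + 3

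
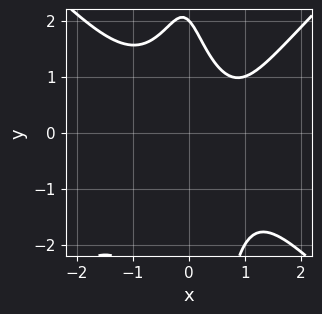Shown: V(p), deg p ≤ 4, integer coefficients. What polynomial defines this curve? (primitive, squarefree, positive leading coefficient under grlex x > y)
x^4 - x^2*y^2 - x - y + 2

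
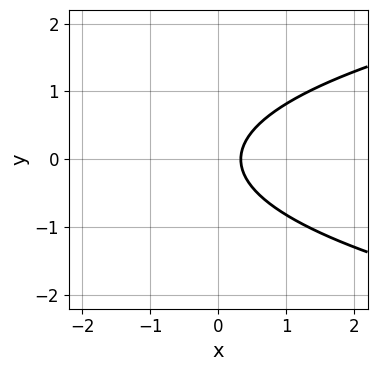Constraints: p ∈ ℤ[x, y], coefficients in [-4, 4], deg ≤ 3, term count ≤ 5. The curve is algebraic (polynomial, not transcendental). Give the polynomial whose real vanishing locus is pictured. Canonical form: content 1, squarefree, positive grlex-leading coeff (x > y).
3*y^2 - 3*x + 1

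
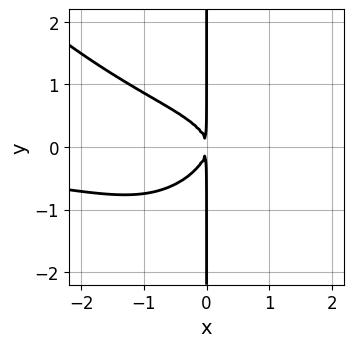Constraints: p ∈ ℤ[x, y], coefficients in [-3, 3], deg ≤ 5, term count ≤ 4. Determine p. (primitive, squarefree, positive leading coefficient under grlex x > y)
x^3*y - x*y^3 - 3*x*y^2 - 2*x^2

1. Degree: the shape is more complex than any degree-3 curve, so deg p = 4.
2. Checking where it meets the axes: the visible y-axis segment lies entirely on the curve.
3. Putting this together gives p.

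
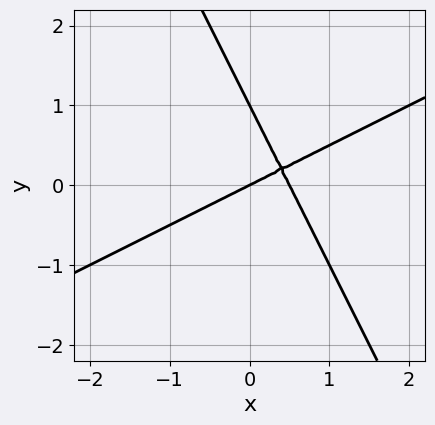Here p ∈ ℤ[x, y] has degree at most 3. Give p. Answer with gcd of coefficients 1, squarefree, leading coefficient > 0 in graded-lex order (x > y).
2*x^2 - 3*x*y - 2*y^2 - x + 2*y

(a) deg p = 2.
(b) Checking where it meets the axes: one x-axis crossing is at x = 0; the y-axis gridline crossings are at y ∈ {0, 1}.
(c) Solving for integer coefficients yields p as stated.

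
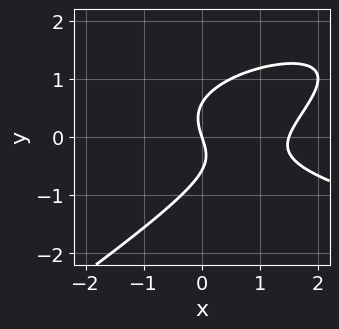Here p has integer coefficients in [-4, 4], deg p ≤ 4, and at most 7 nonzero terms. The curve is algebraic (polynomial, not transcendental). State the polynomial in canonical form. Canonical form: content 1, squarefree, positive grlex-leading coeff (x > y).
2*x*y^2 - 3*y^3 - 2*x^2 + 3*x + y

(a) The degree is 3 — the shape is more complex than any degree-2 curve.
(b) Checking where it meets the axes: it crosses the x-axis at the gridline x = 0; one y-axis crossing is at y = 0.
(c) Fitting integer coefficients to these (and the overall shape) gives p.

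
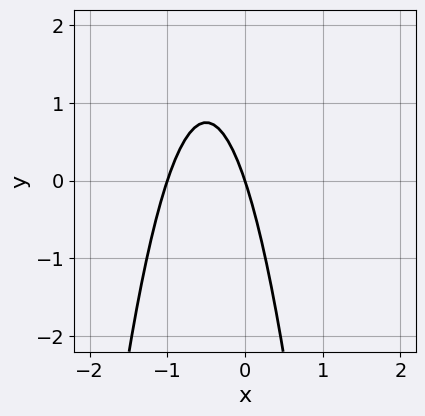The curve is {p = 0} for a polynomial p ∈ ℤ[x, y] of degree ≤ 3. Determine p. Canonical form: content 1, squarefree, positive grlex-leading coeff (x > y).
3*x^2 + 3*x + y

First, deg p = 2. A generic line meets the curve in up to 2 points.
Next, observable constraints: among the integer gridlines, it crosses the x-axis at x ∈ {-1, 0}; one y-axis crossing is at y = 0.
Finally, matching integer coefficients to the picture gives p.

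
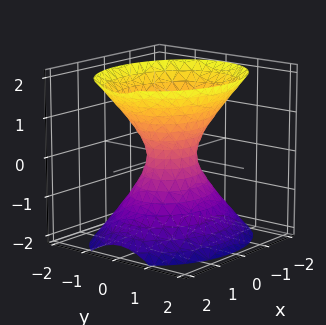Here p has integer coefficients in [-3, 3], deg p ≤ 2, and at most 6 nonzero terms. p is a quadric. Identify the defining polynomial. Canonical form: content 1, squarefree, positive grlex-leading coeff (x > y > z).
1. The degree is 2 — an hourglass — one-sheet hyperboloid; a quadric.
2. Symmetries: the z ↦ −z reflection is a symmetry, so z appears only in even powers; it's symmetric under y → −y, forcing even powers of y; mirror symmetry x ↦ −x ⇒ only even powers of x.
3. Against the integer gridlines: no z-intercept at any integer in the box.
4. Fitting integer coefficients to these (and the overall shape) gives p.

2*x^2 + 3*y^2 - 2*z^2 - 1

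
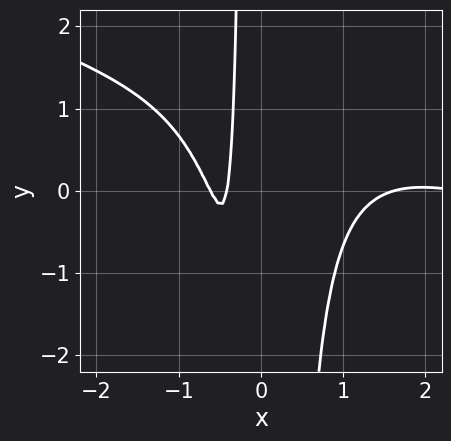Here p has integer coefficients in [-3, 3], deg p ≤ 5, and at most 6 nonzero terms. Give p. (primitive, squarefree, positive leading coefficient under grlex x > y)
x^4 + 3*x^3*y - 3*x^3 + 3*x + 1

(a) Degree: a generic line meets the curve in up to 4 points, so deg p = 4.
(b) Observable constraints: no y-intercept at any integer in the box.
(c) Together with the visible shape, these determine p as stated.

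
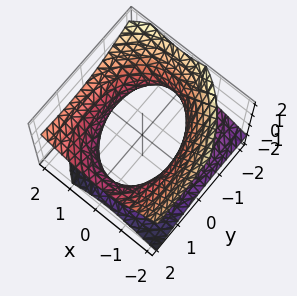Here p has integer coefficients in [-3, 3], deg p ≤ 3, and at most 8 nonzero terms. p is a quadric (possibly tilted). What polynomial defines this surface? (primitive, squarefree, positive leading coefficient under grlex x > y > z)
2*x^2 - x*z + y^2 - 2*y*z - 3*z^2 - 3

(a) deg p = 2. A generic line meets the surface in up to 2 points.
(b) Checking where it meets the axes: the surface avoids every integer z-axis point in the box.
(c) Assembling these constraints gives the stated polynomial.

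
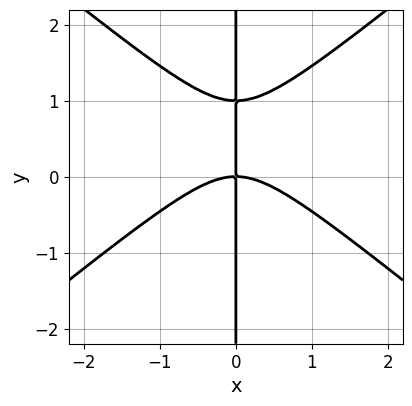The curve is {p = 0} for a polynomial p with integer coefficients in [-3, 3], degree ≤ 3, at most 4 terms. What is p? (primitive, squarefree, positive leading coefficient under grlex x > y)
2*x^3 - 3*x*y^2 + 3*x*y

1. deg p = 3. A generic line meets the curve in up to 3 points.
2. Observable constraints: one x-axis crossing is at x = 0; the visible y-axis segment lies entirely on the curve.
3. Putting this together gives p.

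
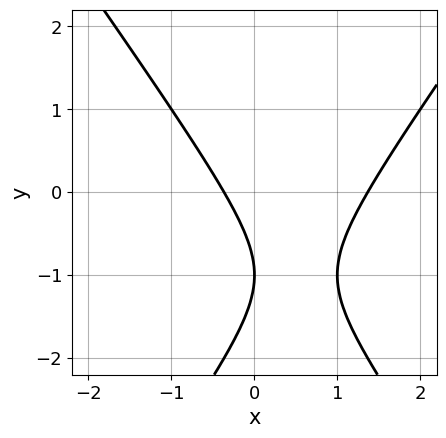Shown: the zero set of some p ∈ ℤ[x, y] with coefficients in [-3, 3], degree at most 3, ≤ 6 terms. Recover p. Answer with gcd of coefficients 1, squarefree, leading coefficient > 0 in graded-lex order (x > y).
2*x^2 - y^2 - 2*x - 2*y - 1

1. The degree is 2 — the shape is more complex than any degree-1 curve.
2. From the visible intercepts: it crosses the y-axis at the gridline y = -1.
3. Together with the visible shape, these determine p as stated.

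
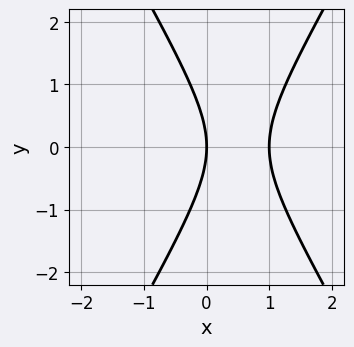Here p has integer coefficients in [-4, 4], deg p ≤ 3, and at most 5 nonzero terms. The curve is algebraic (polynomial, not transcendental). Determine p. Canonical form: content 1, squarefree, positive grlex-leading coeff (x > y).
Degree: a generic line meets the curve in up to 2 points, so deg p = 2.
Symmetries: it's symmetric under y → −y, forcing even powers of y.
Observable constraints: it meets the y-axis at y = 0 (among the integer gridlines); the x-axis gridline crossings are at x ∈ {0, 1}.
Together with the visible shape, these determine p as stated.

3*x^2 - y^2 - 3*x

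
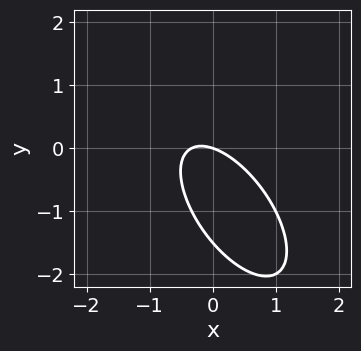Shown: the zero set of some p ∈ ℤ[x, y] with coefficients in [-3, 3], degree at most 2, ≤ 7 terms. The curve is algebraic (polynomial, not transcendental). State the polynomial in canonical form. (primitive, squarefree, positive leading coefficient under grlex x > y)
3*x^2 + 3*x*y + 2*y^2 + x + 3*y

(a) Degree: no degree-1 curve has this shape, so deg p = 2.
(b) From the visible intercepts: it meets the y-axis at y = 0 (among the integer gridlines); it meets the x-axis at x = 0 (among the integer gridlines).
(c) Solving for integer coefficients yields p as stated.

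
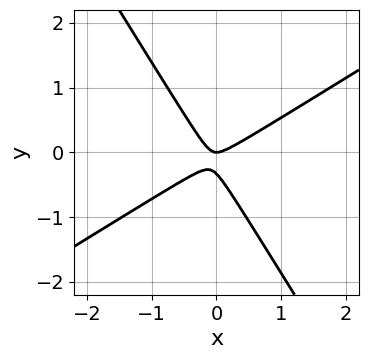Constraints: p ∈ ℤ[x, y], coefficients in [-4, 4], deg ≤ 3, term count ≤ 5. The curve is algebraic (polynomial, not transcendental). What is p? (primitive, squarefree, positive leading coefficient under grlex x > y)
1. deg p = 2. A generic line meets the curve in up to 2 points.
2. From the visible intercepts: it meets the y-axis at y = 0 (among the integer gridlines); it crosses the x-axis at the gridline x = 0.
3. Matching integer coefficients to the picture gives p.

3*x^2 - 3*x*y - 3*y^2 - y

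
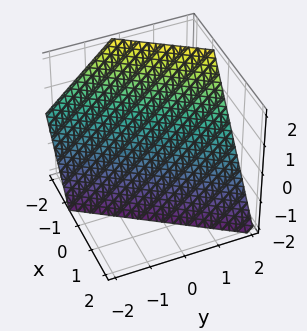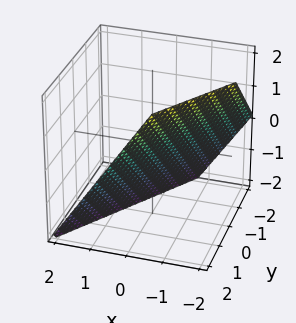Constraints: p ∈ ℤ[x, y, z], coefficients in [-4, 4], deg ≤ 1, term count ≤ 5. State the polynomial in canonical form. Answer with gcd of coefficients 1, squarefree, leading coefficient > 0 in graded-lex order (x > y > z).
First, deg p = 1.
Then, against the integer gridlines: one y-axis crossing is at y = 1; it crosses the z-axis at the gridline z = -1.
Finally, putting this together gives p.

3*x - 2*y + 2*z + 2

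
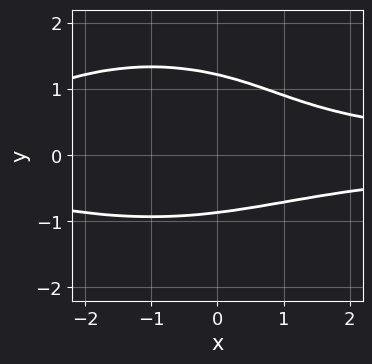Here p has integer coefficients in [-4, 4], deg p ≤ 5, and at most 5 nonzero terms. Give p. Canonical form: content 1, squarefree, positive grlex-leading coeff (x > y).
x^2*y^2 + 3*y^4 + 2*x*y^2 - 2*y^3 - 3

(a) deg p = 4. No degree-3 curve has this shape.
(b) From the axis intercepts and sections: the curve avoids every integer x-axis point in the box.
(c) Solving for integer coefficients yields p as stated.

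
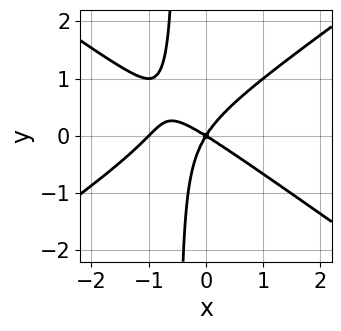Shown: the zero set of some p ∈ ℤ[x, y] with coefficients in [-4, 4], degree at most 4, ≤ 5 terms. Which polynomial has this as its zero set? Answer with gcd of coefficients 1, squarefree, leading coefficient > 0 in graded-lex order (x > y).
The degree is 3 — a generic line meets the curve in up to 3 points.
From the visible intercepts: it meets the y-axis at y = 0 (among the integer gridlines); the x-axis gridline crossings are at x ∈ {-1, 0}.
Together with the visible shape, these determine p as stated.

x^3 - 2*x*y^2 + x^2 + x*y - y^2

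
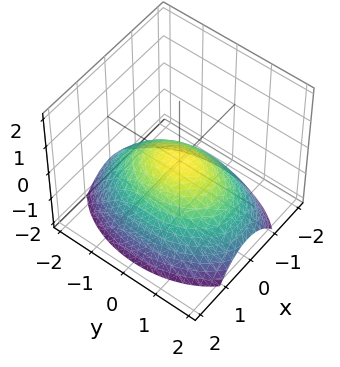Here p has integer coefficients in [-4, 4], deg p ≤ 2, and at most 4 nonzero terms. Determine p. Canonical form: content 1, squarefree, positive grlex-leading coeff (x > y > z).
2*x^2 + y^2 + 3*z

First, the degree is 2 — a paraboloid; a quadric.
Next, symmetries: mirror symmetry y ↦ −y ⇒ only even powers of y; mirror symmetry x ↦ −x ⇒ only even powers of x.
Next, from the axis intercepts and sections: it crosses the y-axis at the gridline y = 0; it meets the x-axis at x = 0 (among the integer gridlines).
Finally, matching integer coefficients to the picture gives p.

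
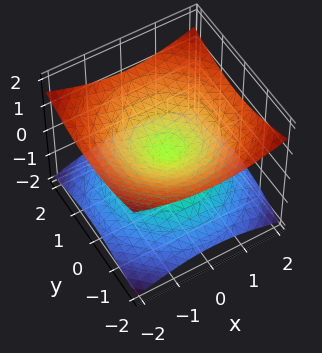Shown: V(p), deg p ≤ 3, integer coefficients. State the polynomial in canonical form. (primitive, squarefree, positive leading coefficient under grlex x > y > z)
1. The degree is 2 — a double cone through the origin; a quadric.
2. Symmetry: every cross-section ⟂ z is a circle, so x, y appear only via x² + y²; mirror symmetry z ↦ −z ⇒ only even powers of z.
3. From the visible intercepts: a circular section at z = -1 has radius between 1 and 2; one z-axis crossing is at z = 0; it crosses the x-axis at the gridline x = 0; one y-axis crossing is at y = 0.
4. Together with the visible shape, these determine p as stated.

x^2 + y^2 - 3*z^2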